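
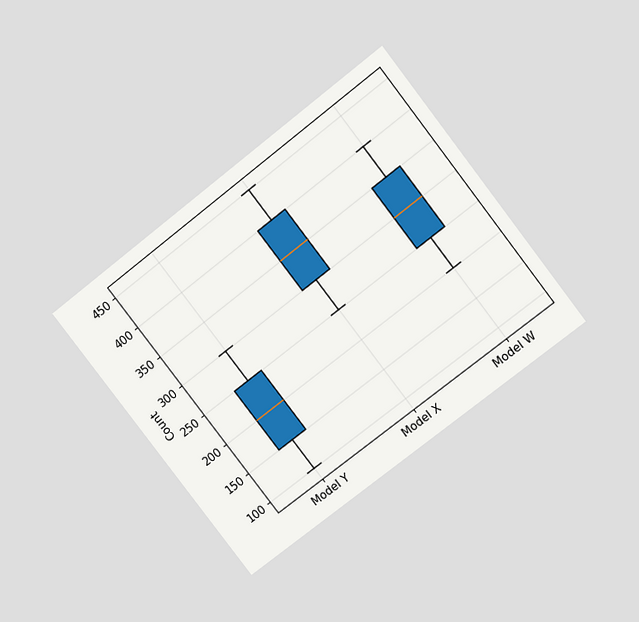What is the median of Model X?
350

The chart is tilted about 38° counter-clockwise and viewed at a slight angle. The median line in the Model X box sits at 350.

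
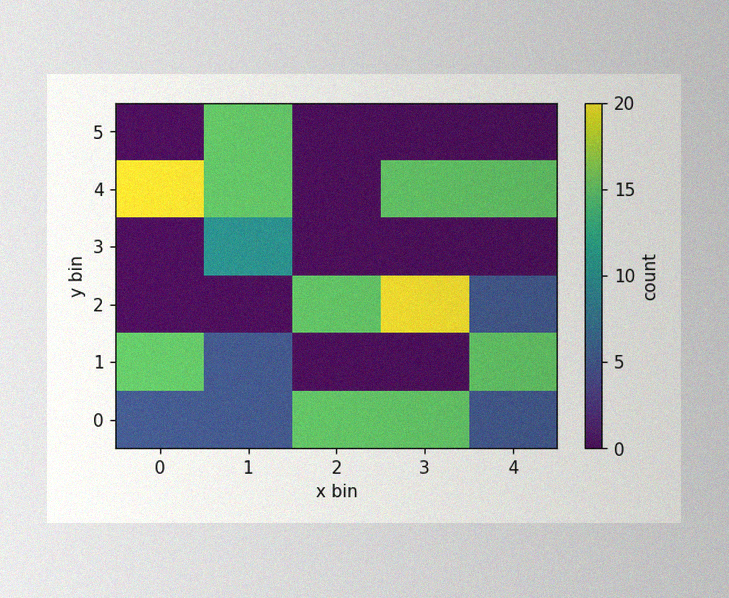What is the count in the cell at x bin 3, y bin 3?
0

The image has some photo noise and uneven lighting. Matching the cell (3, 3) against the colorbar gives 0.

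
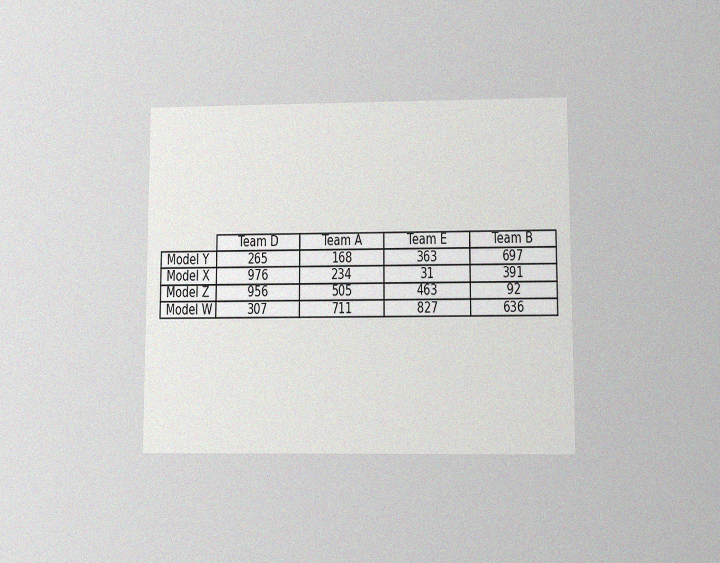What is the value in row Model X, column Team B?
391

The chart is viewed at a slight angle, with some photo noise. The (Model X, Team B) cell reads 391.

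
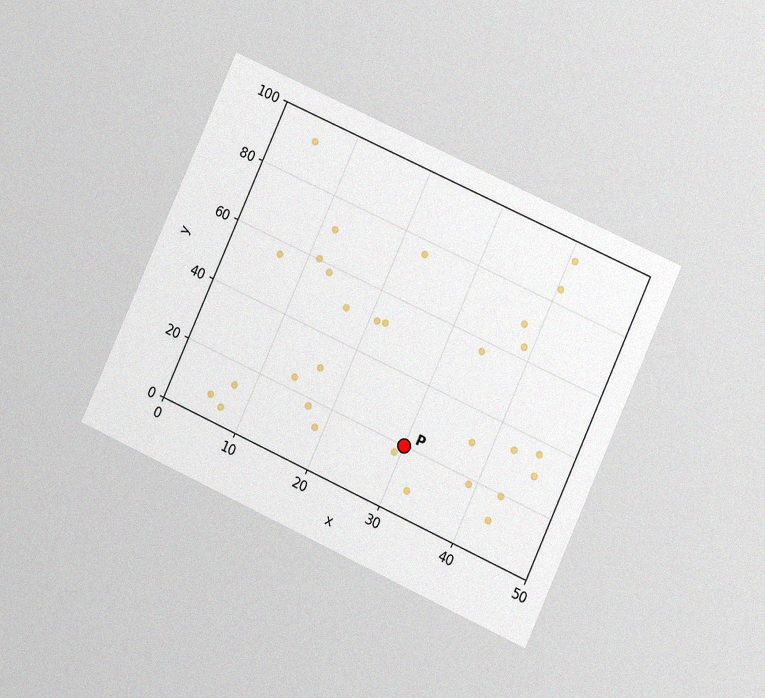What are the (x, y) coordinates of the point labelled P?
(30, 20)

The chart is tilted about 24° clockwise and viewed at a slight angle, with some photo noise. Following the gridlines from P to each axis, P sits at (30, 20).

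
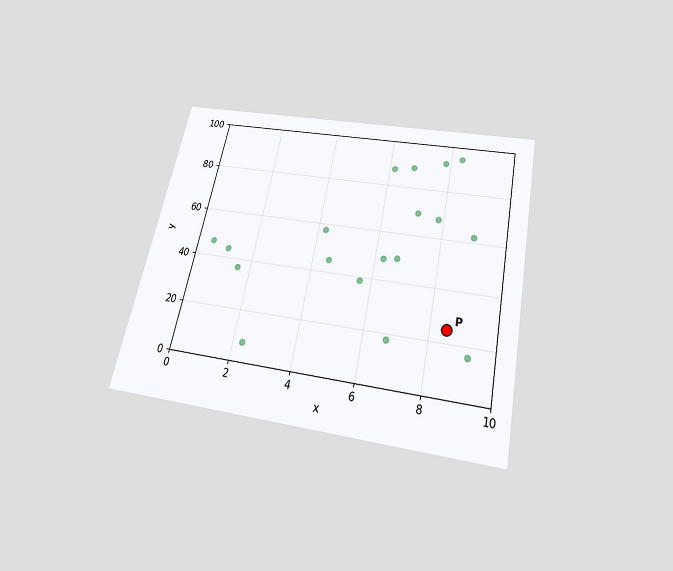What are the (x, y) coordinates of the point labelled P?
(8.5, 25)

The chart is tilted about 12° clockwise and viewed slightly from below. Following the gridlines from P to each axis, P sits at (8.5, 25).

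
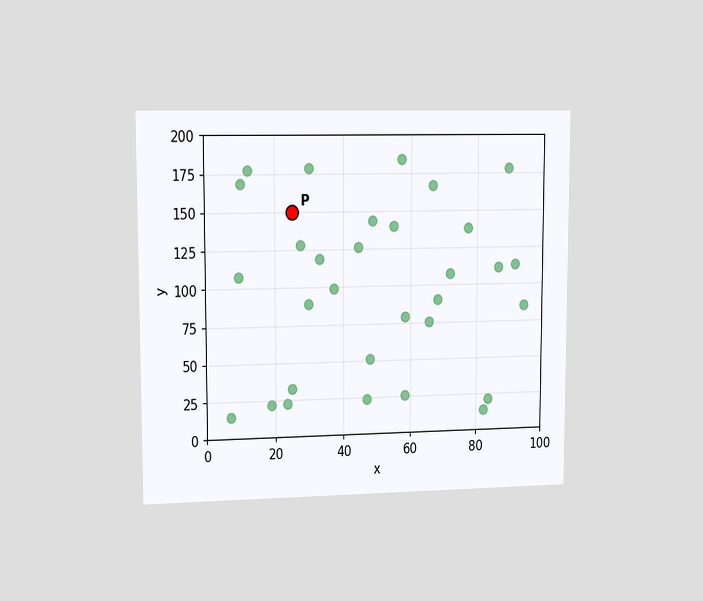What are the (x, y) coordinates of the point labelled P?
The chart is viewed slightly from the left. Following the gridlines from P to each axis, P sits at (25, 150).

(25, 150)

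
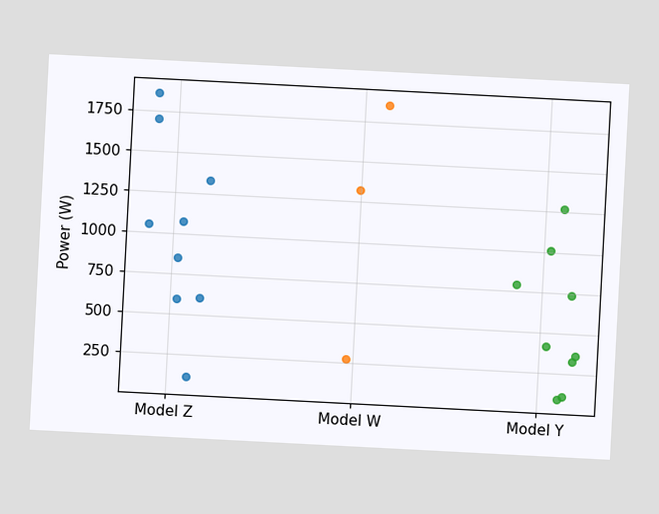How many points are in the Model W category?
The chart is tilted about 3° clockwise. Counting the markers in the Model W column gives 3.

3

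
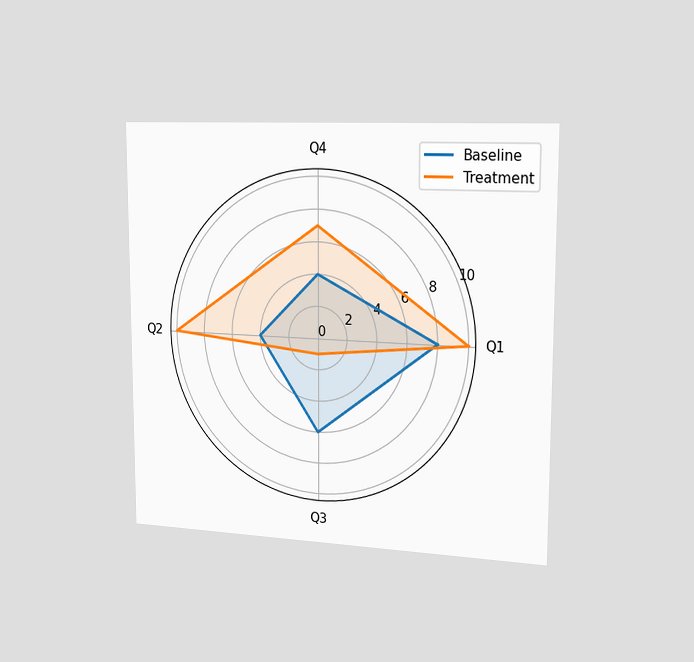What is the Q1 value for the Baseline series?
The chart is viewed slightly from the right. On the Q1 axis, Baseline reaches 8.

8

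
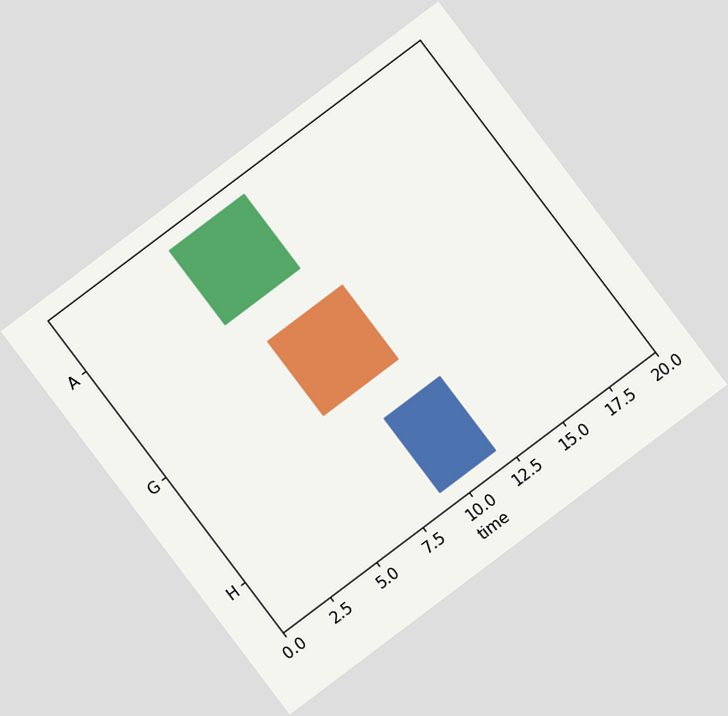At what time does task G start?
7

The chart is tilted about 37° counter-clockwise. The G bar begins at t=7.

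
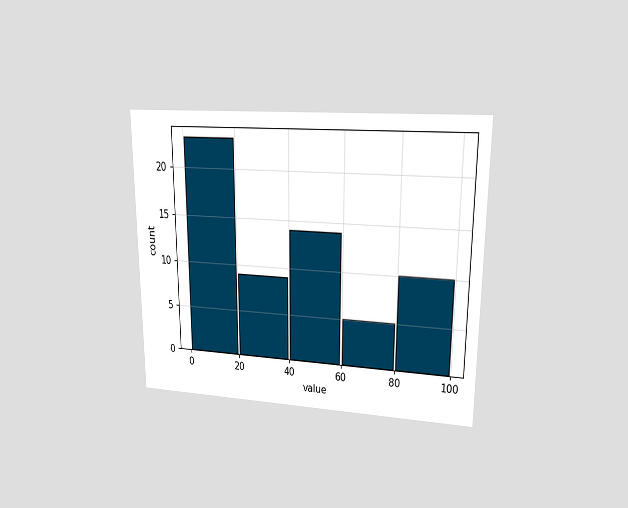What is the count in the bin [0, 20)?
The chart is viewed at a slight angle. The [0, 20) bin has height 23.

23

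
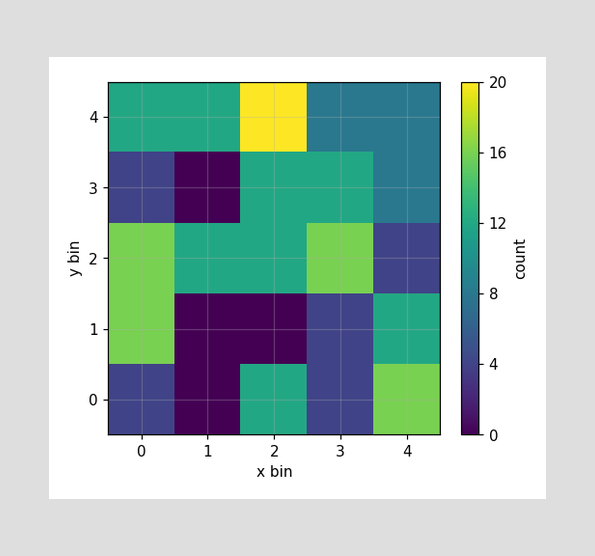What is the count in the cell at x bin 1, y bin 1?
0

Matching the cell (1, 1) against the colorbar gives 0.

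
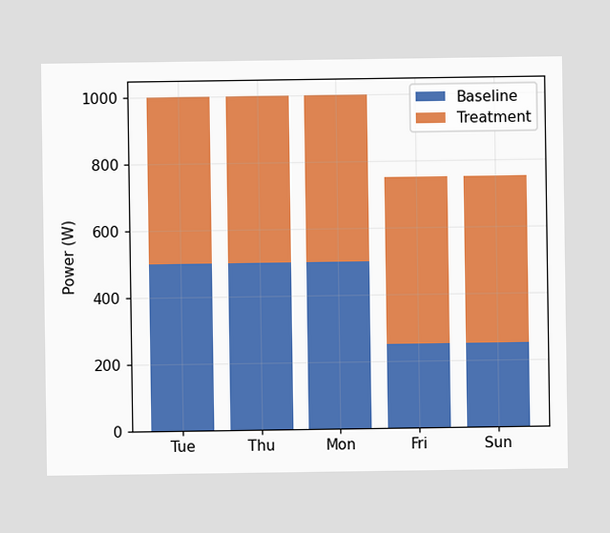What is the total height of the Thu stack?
The Thu stack's top reaches 1000W on the y-axis.

1000W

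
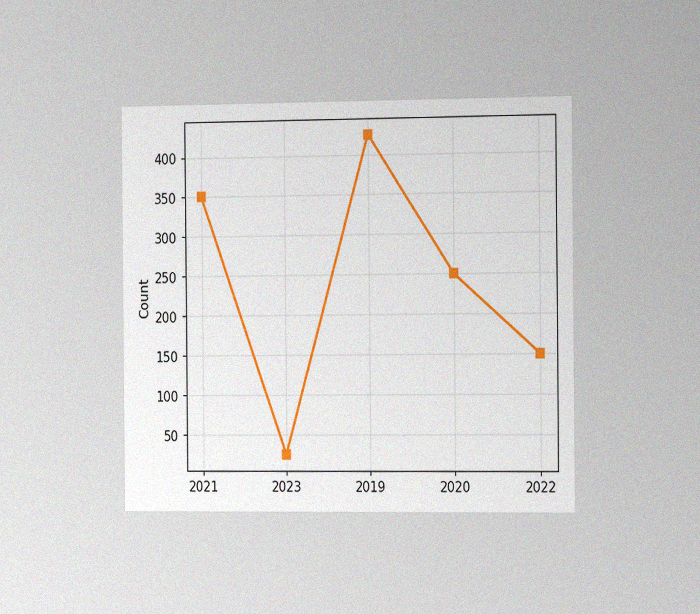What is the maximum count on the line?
The chart is viewed slightly from the right, with some photo noise. The highest point is at 2019, and reading across to the y-axis gives 425.

425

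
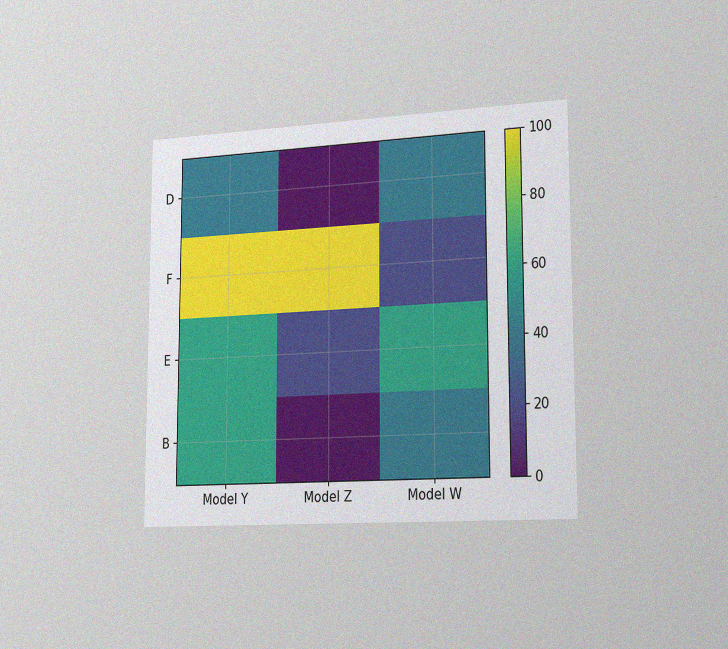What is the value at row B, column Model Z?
0

The chart is viewed slightly from the right, with some photo noise. Matching cell (B, Model Z) against the colorbar gives 0.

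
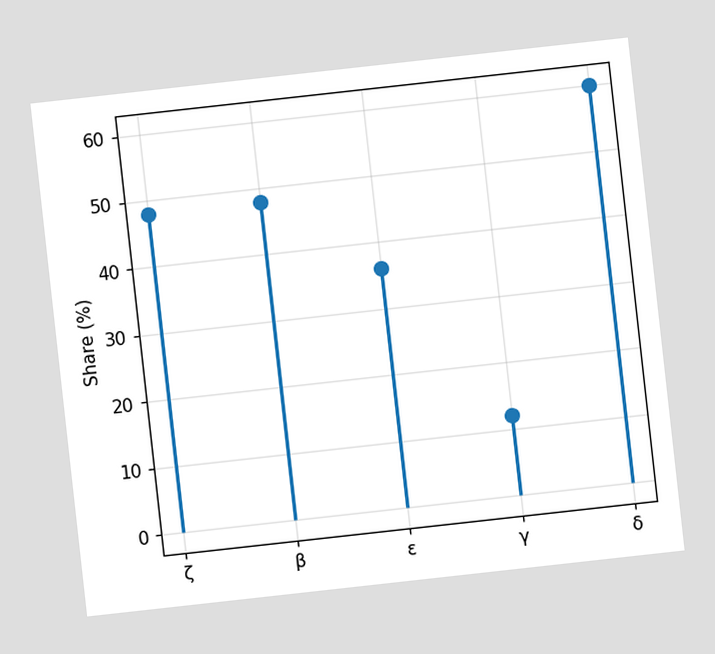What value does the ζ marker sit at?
The chart is tilted about 6° counter-clockwise. The ζ marker sits at 48%.

48%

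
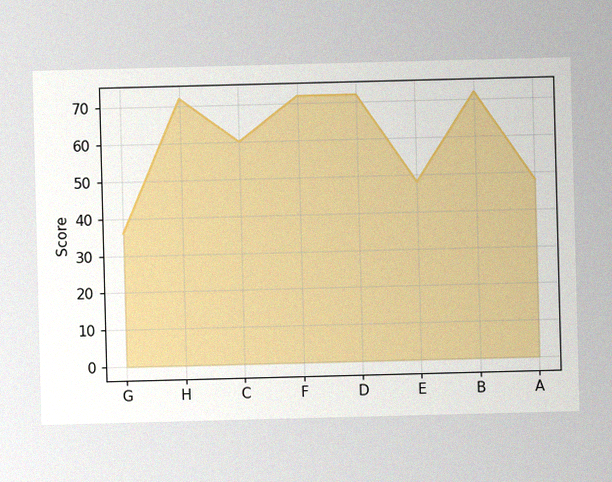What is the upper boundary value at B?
The image has some photo noise and uneven lighting. At B the upper boundary is at 72.

72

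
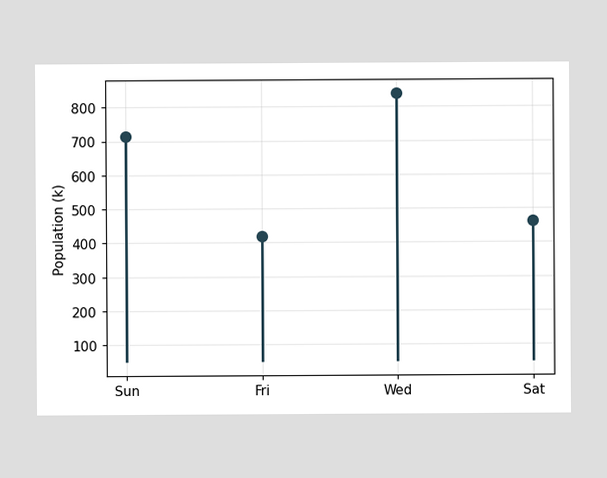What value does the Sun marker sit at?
714k

The Sun marker sits at 714k.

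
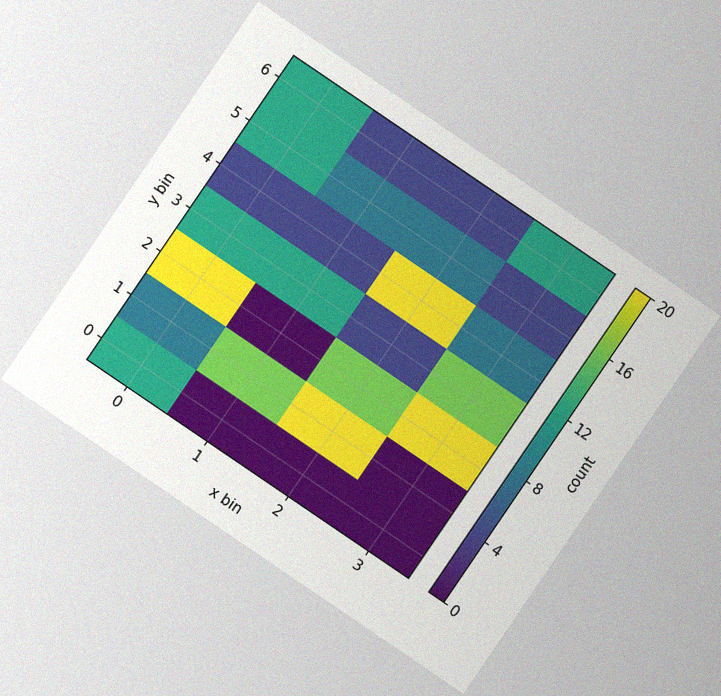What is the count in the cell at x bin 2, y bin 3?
The chart is tilted about 34° clockwise, with some photo noise. Matching the cell (2, 3) against the colorbar gives 4.

4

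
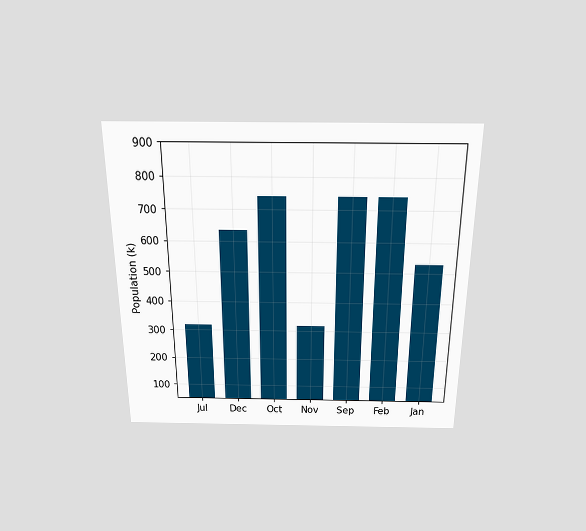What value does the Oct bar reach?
742k

The chart is viewed slightly from above. Reading along the chart's y-axis, the Oct bar reaches 742k.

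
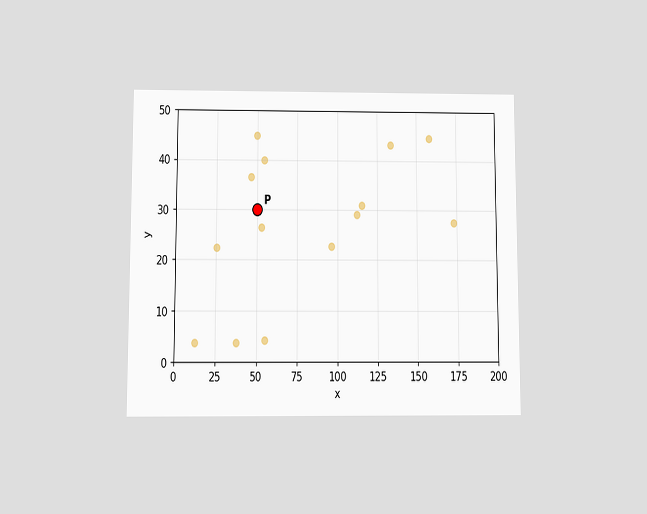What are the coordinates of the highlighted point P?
(50, 30)

The chart is viewed slightly from below. Following the gridlines from P to each axis, P sits at (50, 30).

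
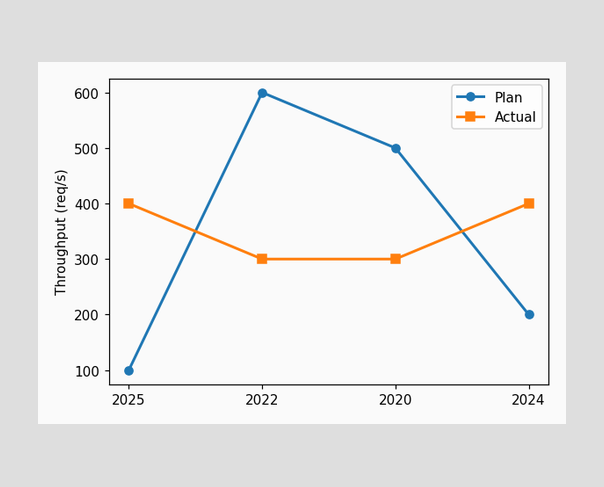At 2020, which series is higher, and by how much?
Plan, by 200req/s

At 2020, Plan sits above the other line by 200req/s.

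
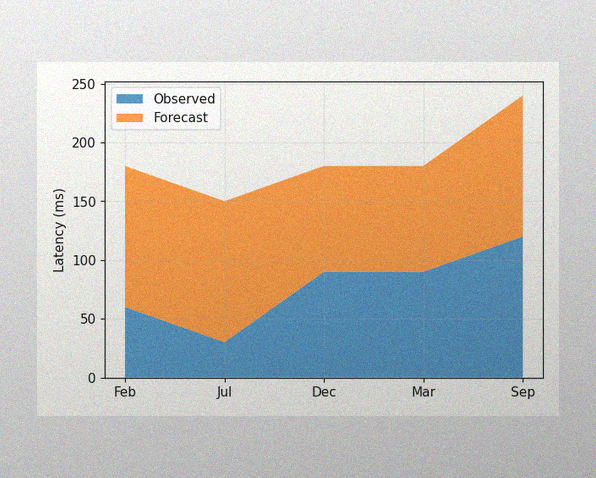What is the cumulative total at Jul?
The image has some photo noise and uneven lighting. The stacked total at Jul reaches 150ms.

150ms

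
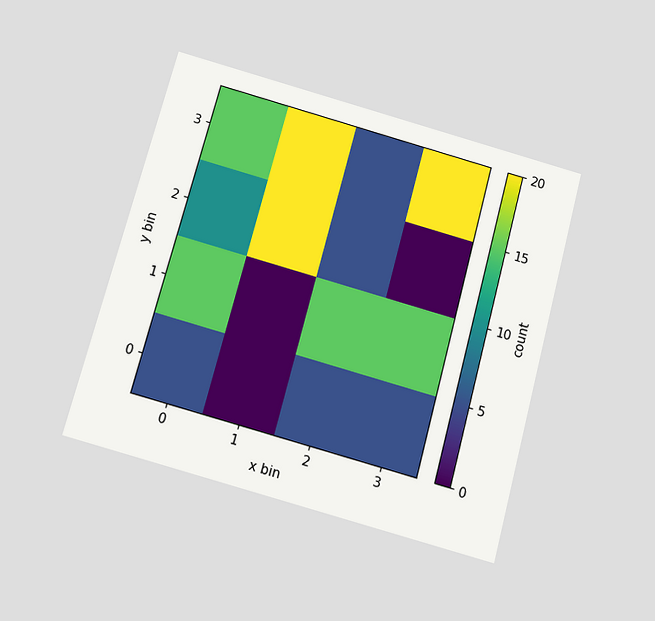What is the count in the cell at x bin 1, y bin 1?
The chart is tilted about 15° clockwise and viewed slightly from below. Matching the cell (1, 1) against the colorbar gives 0.

0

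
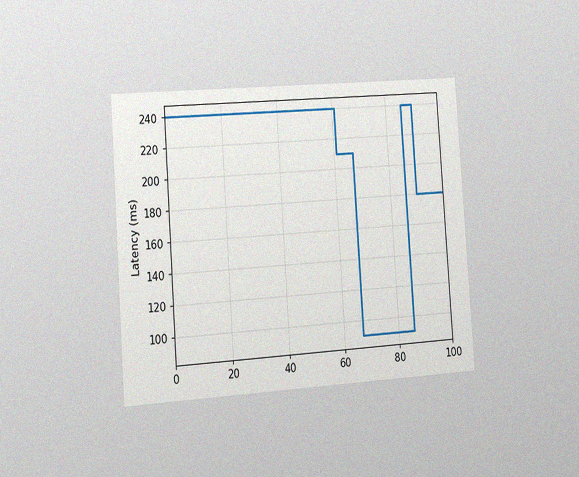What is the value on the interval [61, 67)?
The chart is tilted about 4° counter-clockwise and viewed slightly from the left, with some photo noise. On [61, 67) the step sits at 210ms.

210ms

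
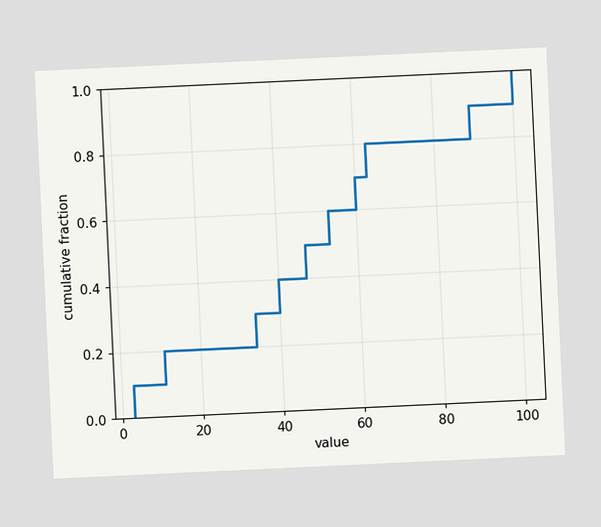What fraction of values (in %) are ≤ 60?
70%

The chart is tilted about 3° counter-clockwise. At x=60 the ECDF step is at 70%.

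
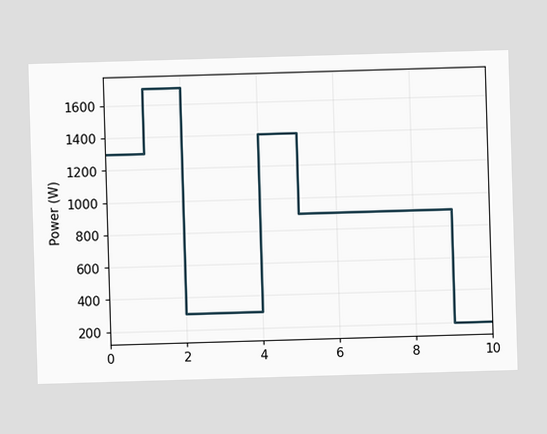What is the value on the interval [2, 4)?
300W

On [2, 4) the step sits at 300W.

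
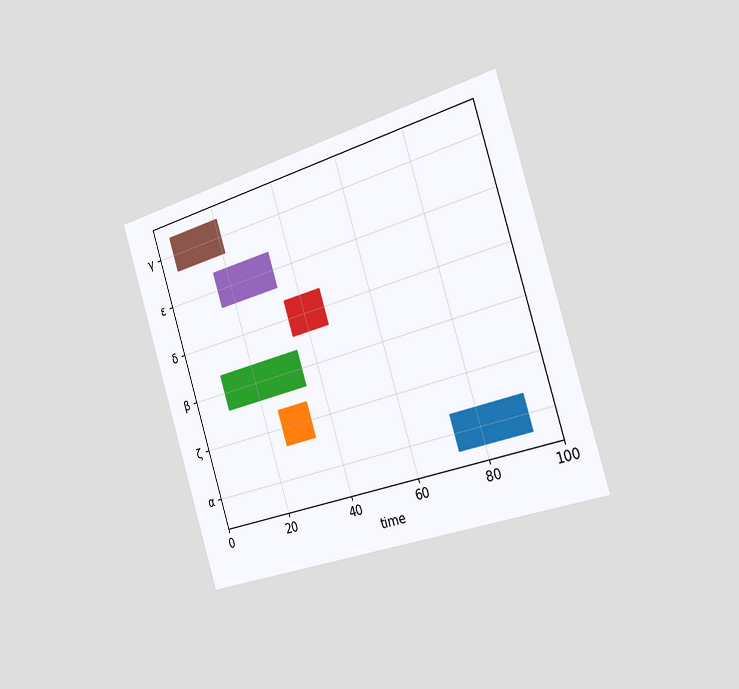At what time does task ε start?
The chart is tilted about 17° counter-clockwise and viewed slightly from the right. The ε bar begins at t=16.

16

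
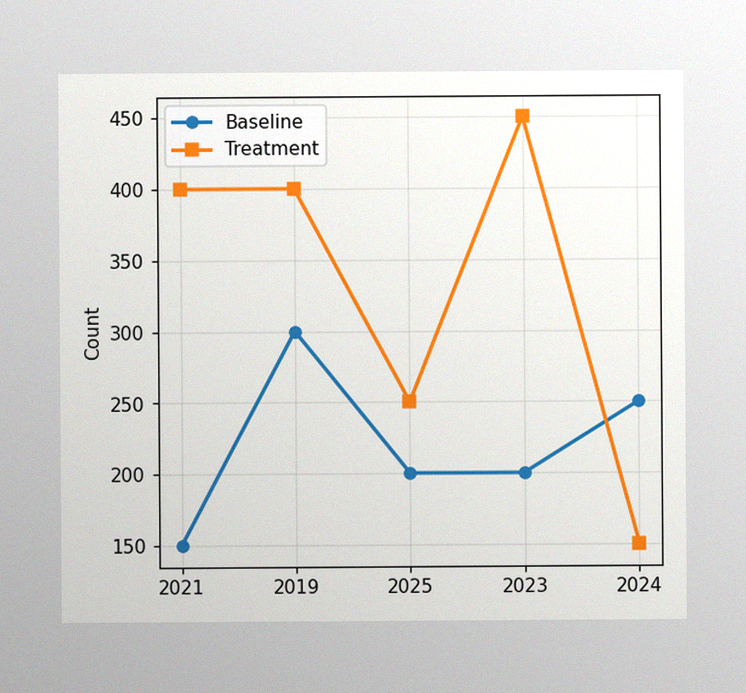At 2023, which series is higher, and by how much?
The image has some photo noise and uneven lighting. At 2023, Treatment sits above the other line by 250.

Treatment, by 250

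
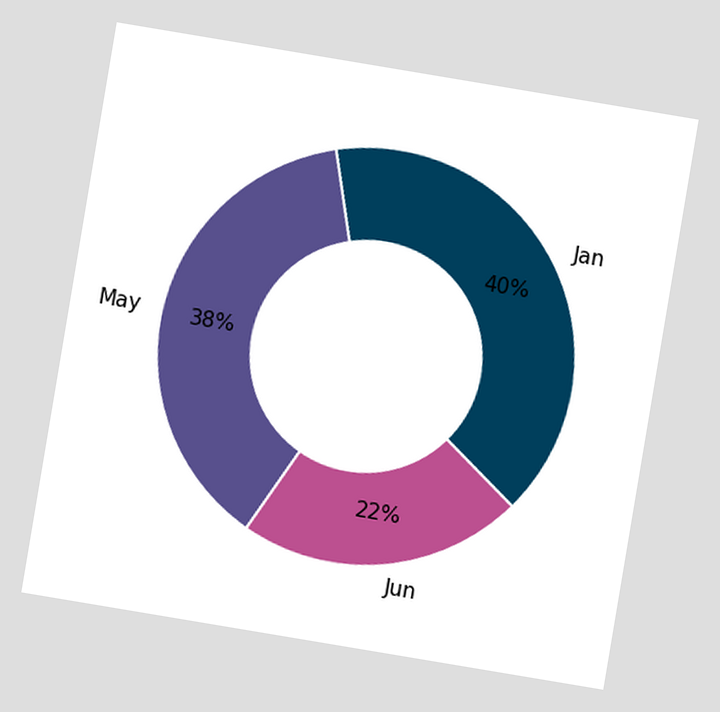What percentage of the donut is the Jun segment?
22%

The chart is tilted about 10° clockwise. The Jun segment takes up 22% of the ring.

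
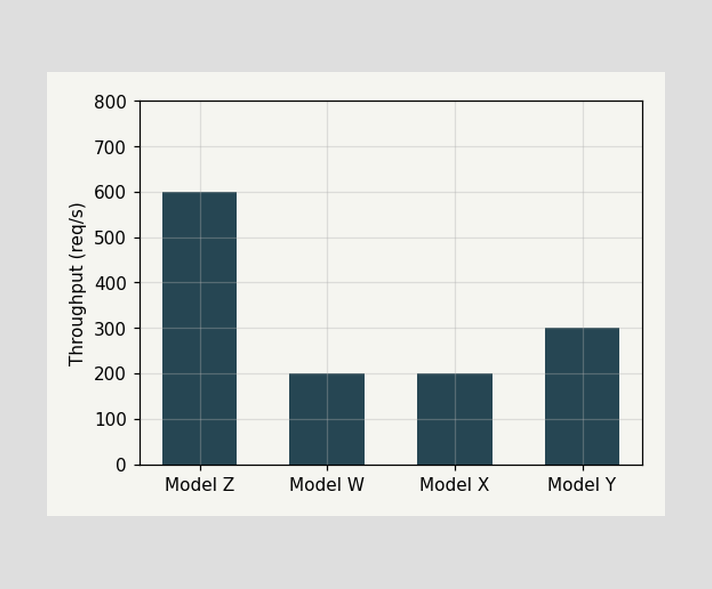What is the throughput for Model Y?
300req/s

Reading along the chart's y-axis, the Model Y bar reaches 300req/s.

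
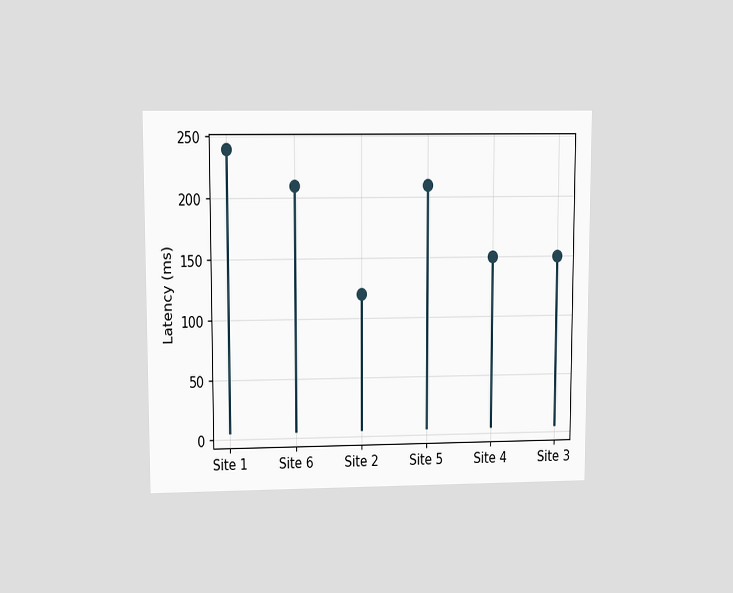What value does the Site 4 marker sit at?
150ms

The chart is viewed at a slight angle. The Site 4 marker sits at 150ms.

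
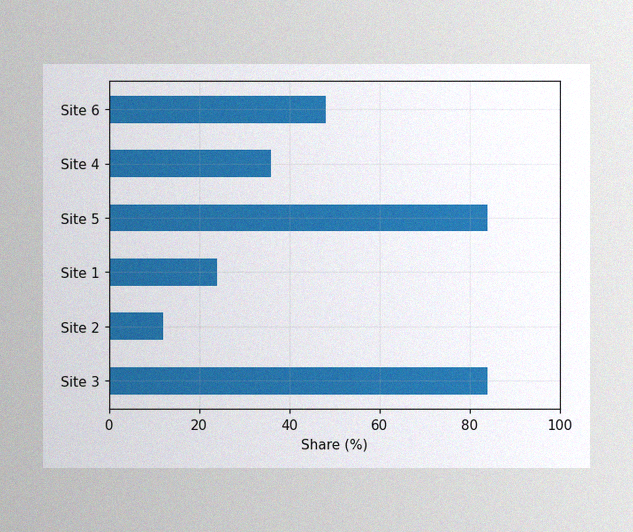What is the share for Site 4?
36%

The image has some photo noise and uneven lighting. Reading along the chart's x-axis, the Site 4 bar reaches 36%.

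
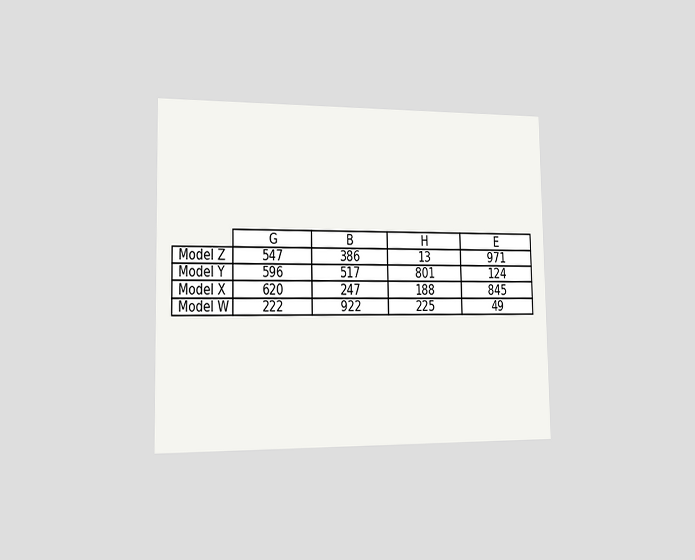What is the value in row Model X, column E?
The chart is viewed slightly from the left. The (Model X, E) cell reads 845.

845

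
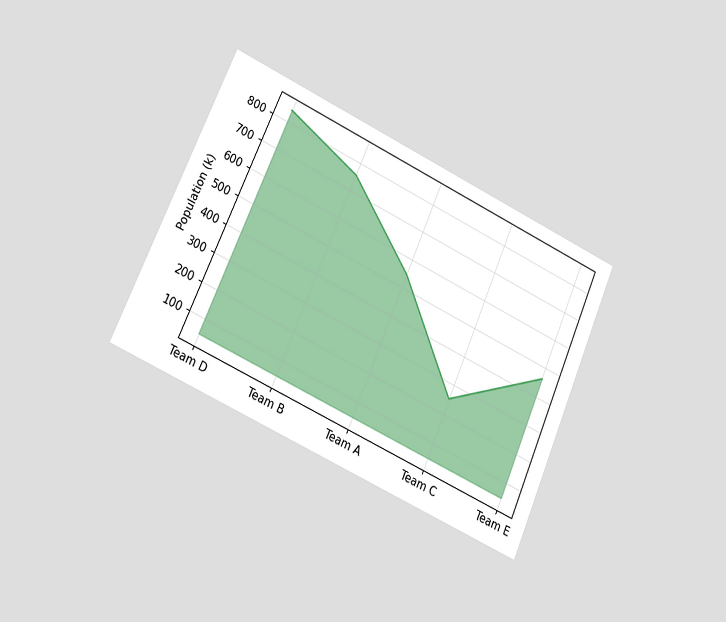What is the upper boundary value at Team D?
The chart is tilted about 24° clockwise and viewed slightly from the left. At Team D the upper boundary is at 840k.

840k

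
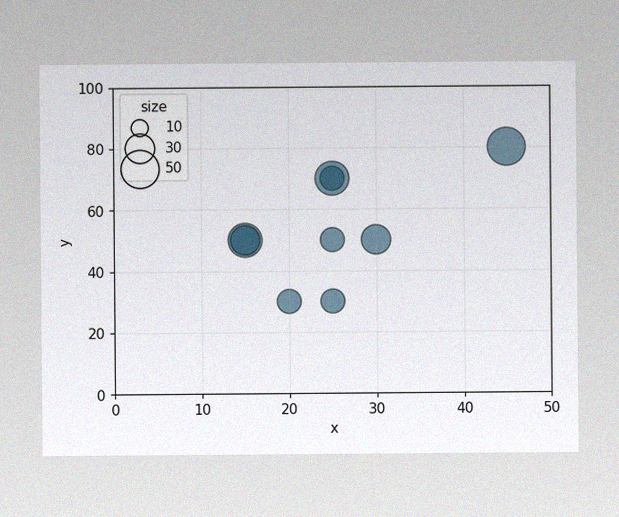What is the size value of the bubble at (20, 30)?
20

The image has some photo noise and uneven lighting. Matching the bubble at (20, 30) against the size legend gives 20.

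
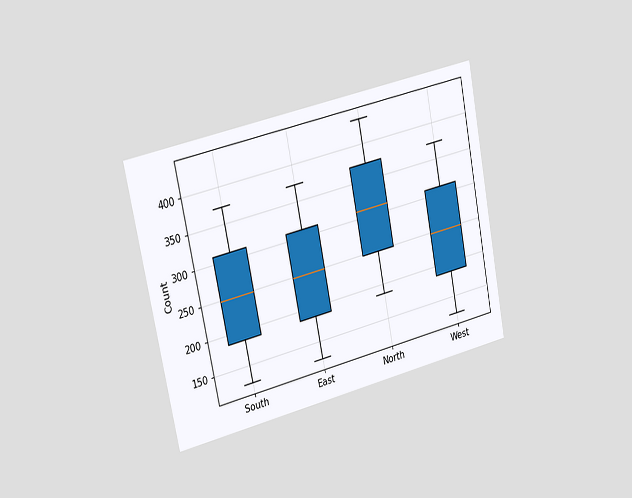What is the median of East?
248

The chart is tilted about 12° counter-clockwise and viewed slightly from the left. The median line in the East box sits at 248.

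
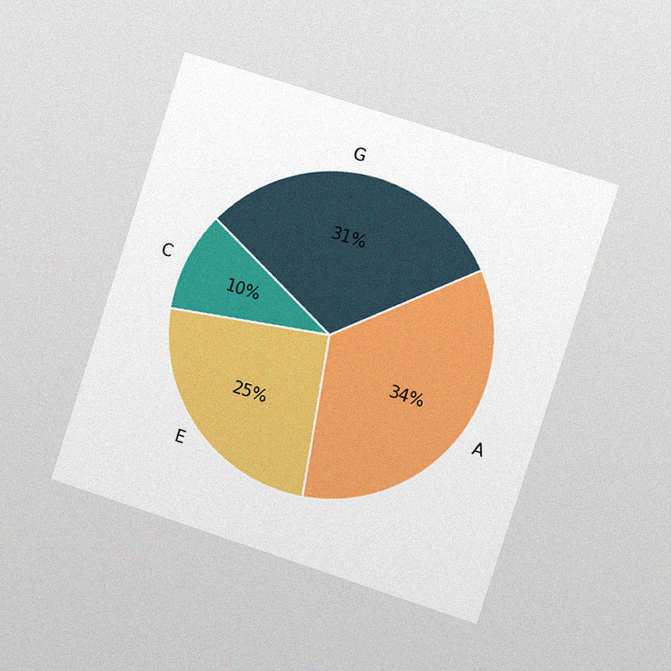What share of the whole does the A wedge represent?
The chart is tilted about 18° clockwise and viewed slightly from the right, with some photo noise. The A slice takes up 34% of the pie.

34%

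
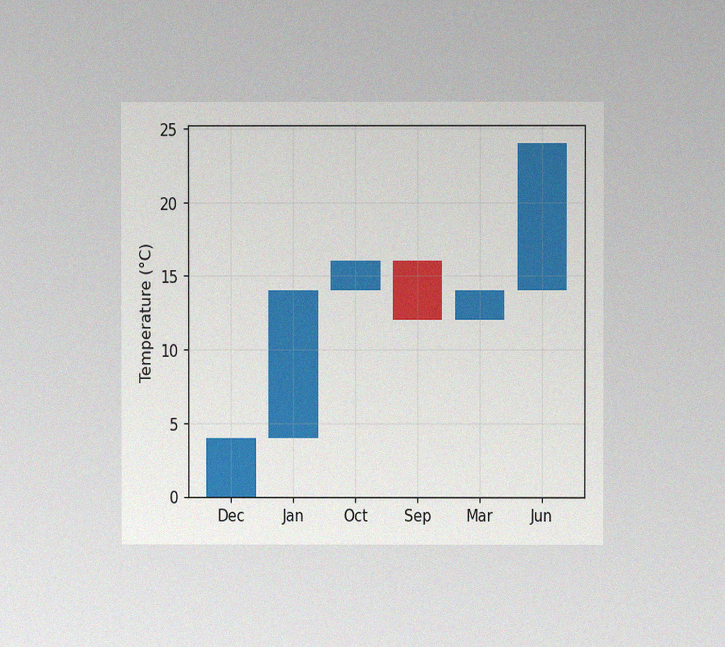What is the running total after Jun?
24°C

The chart is viewed at a slight angle, with some photo noise. After Jun the running total reaches 24°C.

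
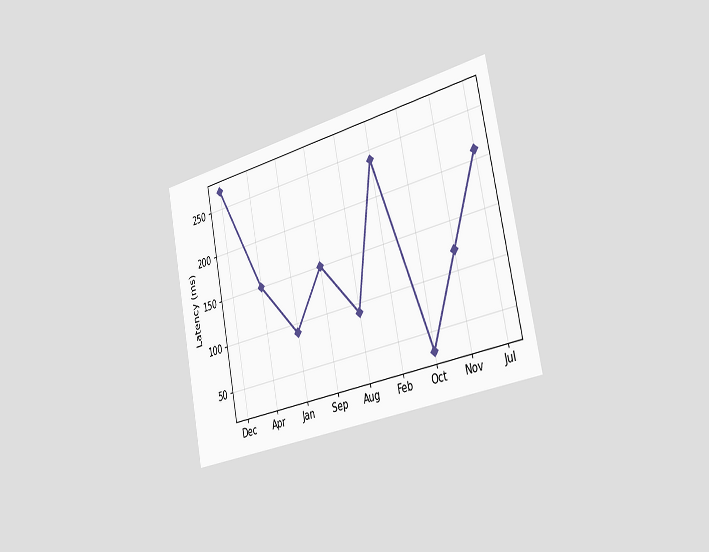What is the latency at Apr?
The chart is tilted about 12° counter-clockwise and viewed slightly from the right. At Apr, the line is at 150ms.

150ms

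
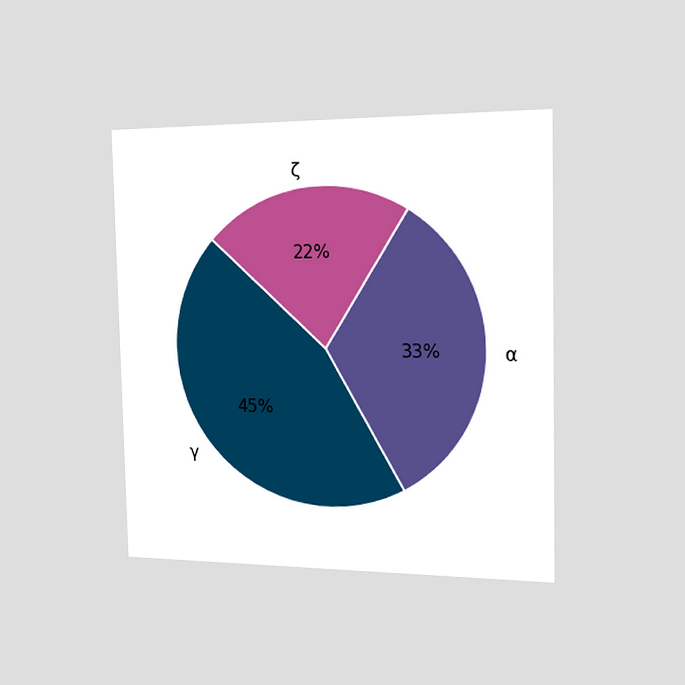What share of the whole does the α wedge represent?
33%

The chart is viewed slightly from the right. The α slice takes up 33% of the pie.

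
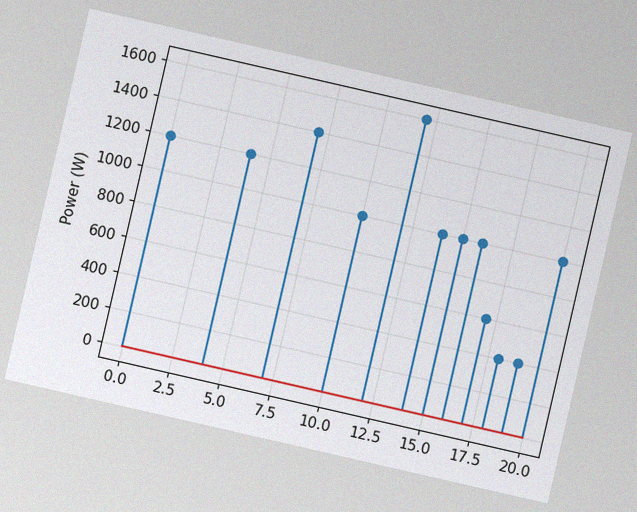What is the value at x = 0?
1200W

The chart is tilted about 13° clockwise, with some photo noise. The stem at x=0 reaches 1200W.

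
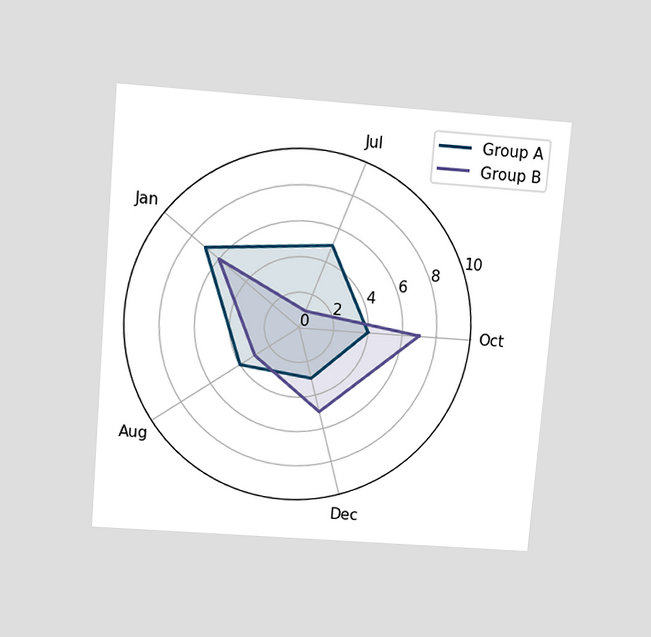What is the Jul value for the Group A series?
The chart is tilted about 5° clockwise and viewed slightly from above. On the Jul axis, Group A reaches 5.

5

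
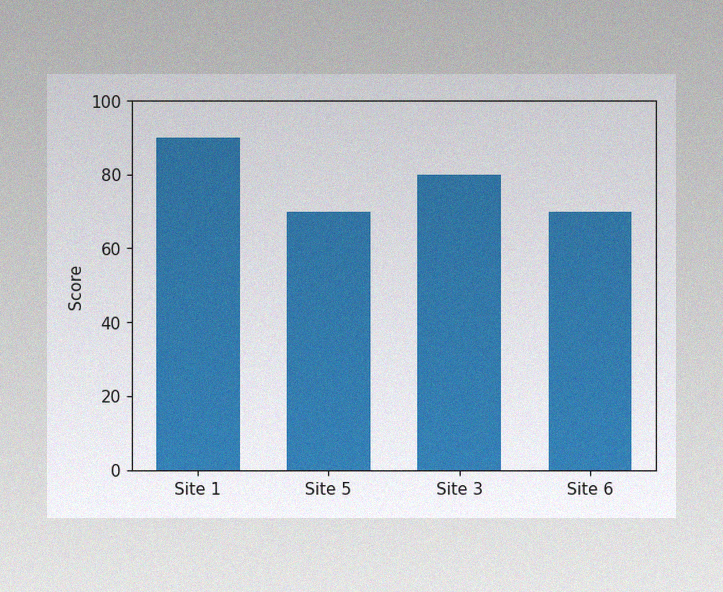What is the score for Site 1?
90

The image has some photo noise and uneven lighting. Reading along the chart's y-axis, the Site 1 bar reaches 90.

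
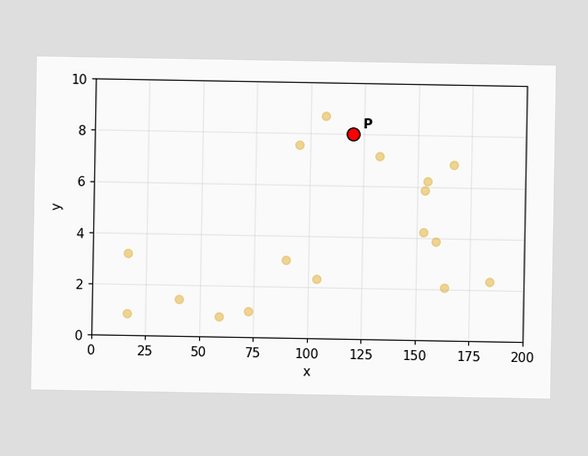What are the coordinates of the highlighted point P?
(120, 8)

Following the gridlines from P to each axis, P sits at (120, 8).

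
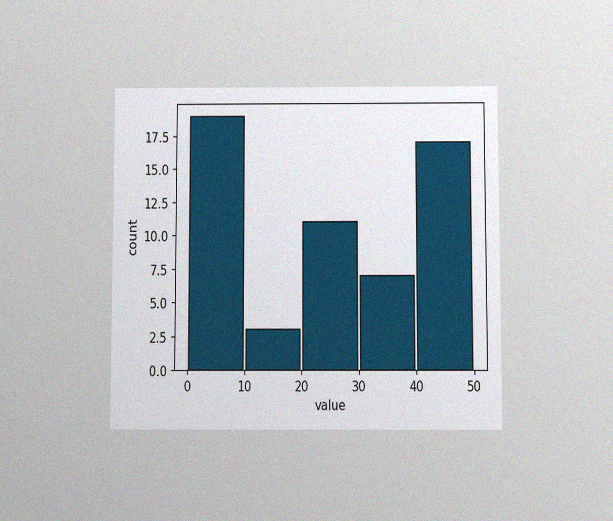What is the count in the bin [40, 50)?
17

The chart is viewed slightly from below, with some photo noise. The [40, 50) bin has height 17.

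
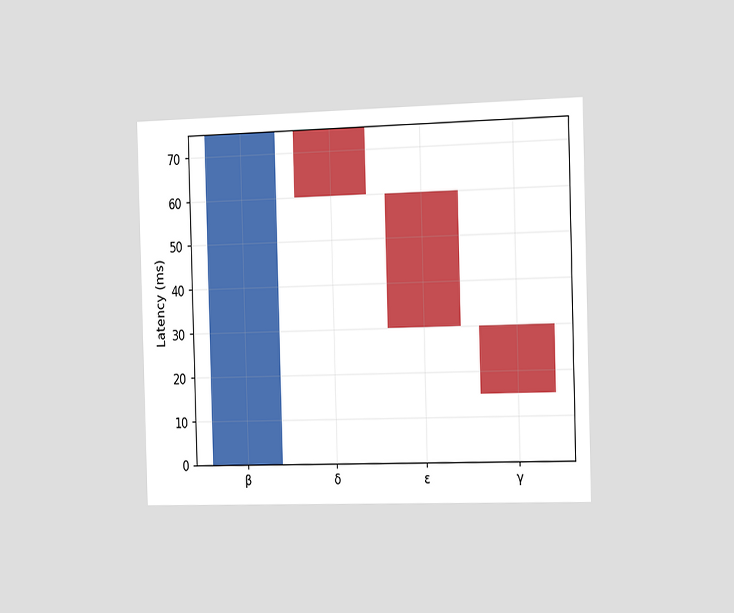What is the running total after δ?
The chart is viewed slightly from the right. After δ the running total reaches 60ms.

60ms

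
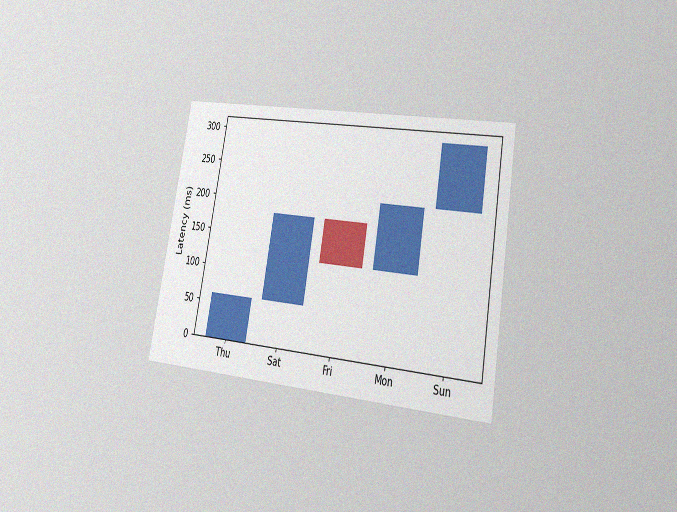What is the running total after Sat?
180ms

The chart is tilted about 10° clockwise and viewed at a slight angle, with some photo noise. After Sat the running total reaches 180ms.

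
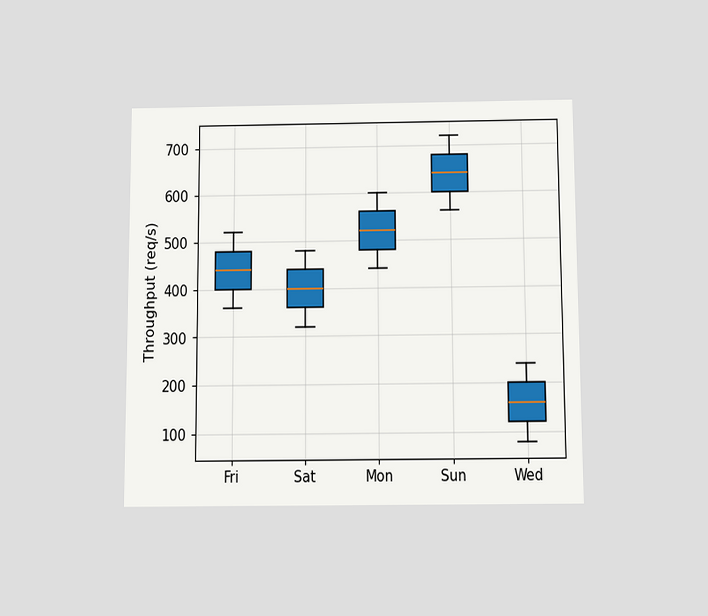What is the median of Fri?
The chart is viewed slightly from below. The median line in the Fri box sits at 440req/s.

440req/s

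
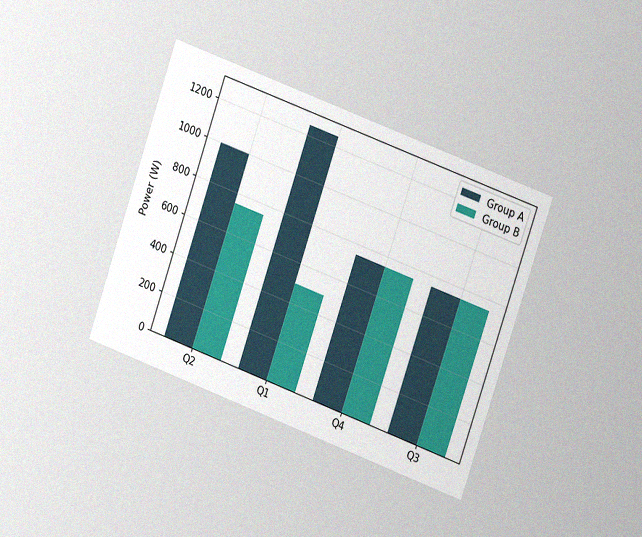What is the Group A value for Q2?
The chart is tilted about 20° clockwise and viewed at a slight angle, with some photo noise. The Group A bar at Q2 reaches 1000W on the y-axis.

1000W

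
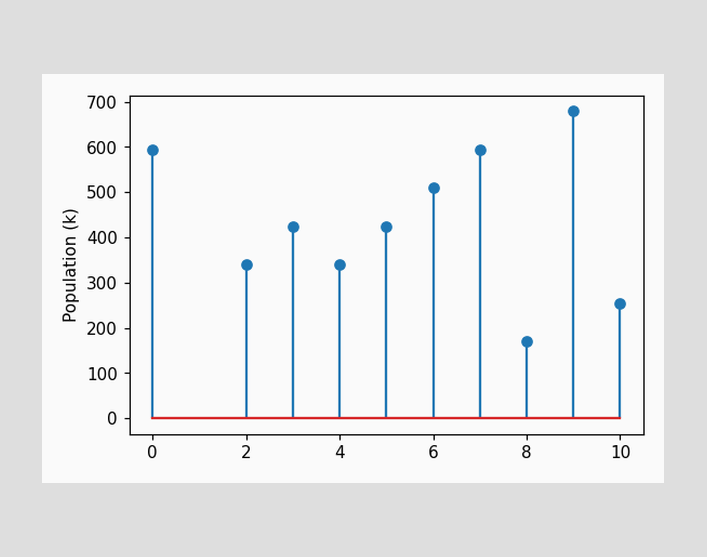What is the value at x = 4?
The stem at x=4 reaches 340k.

340k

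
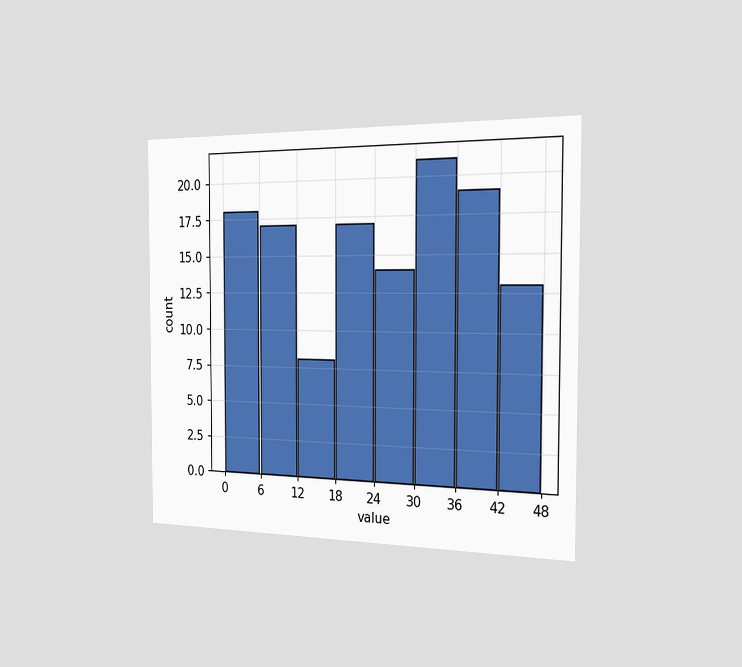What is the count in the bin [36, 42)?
The chart is viewed slightly from the right. The [36, 42) bin has height 19.

19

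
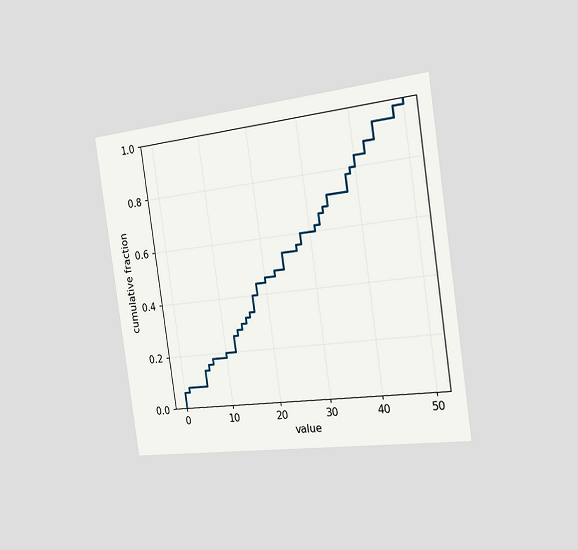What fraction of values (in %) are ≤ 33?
The chart is tilted about 8° counter-clockwise and viewed slightly from the right. At x=33 the ECDF step is at 68%.

68%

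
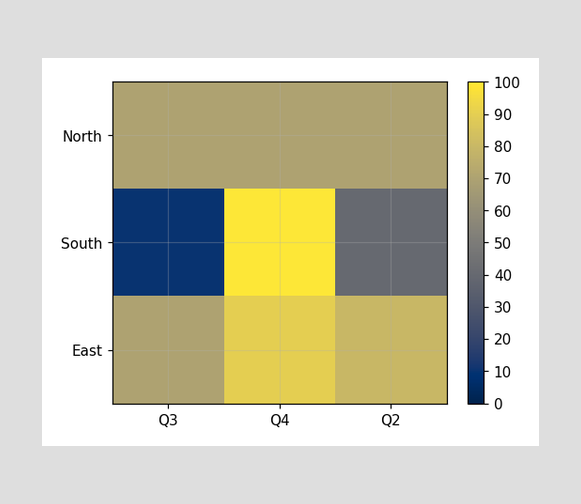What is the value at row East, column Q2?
80

Matching cell (East, Q2) against the colorbar gives 80.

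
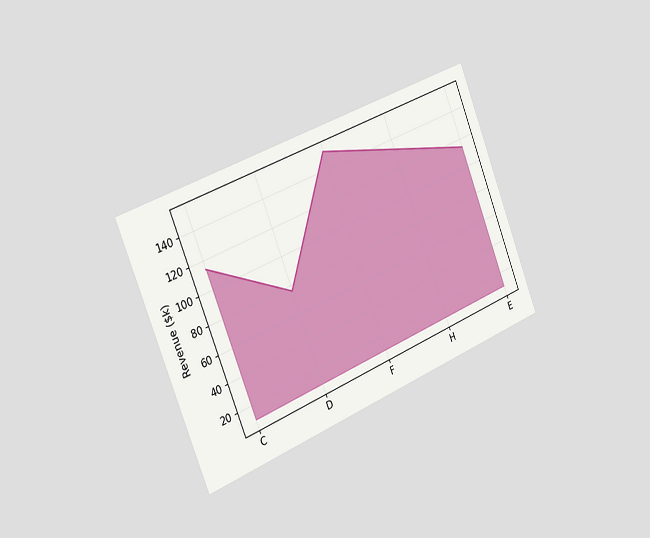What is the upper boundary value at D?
$76k

The chart is tilted about 22° counter-clockwise and viewed slightly from the left. At D the upper boundary is at $76k.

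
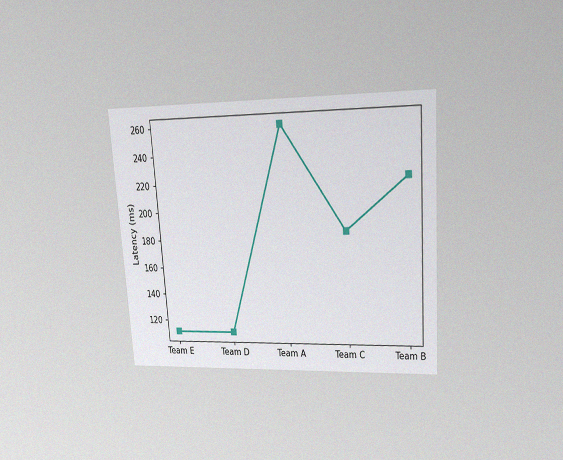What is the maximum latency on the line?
The chart is tilted about 4° counter-clockwise and viewed at a slight angle, with some photo noise. The highest point is at Team A, and reading across to the y-axis gives 259ms.

259ms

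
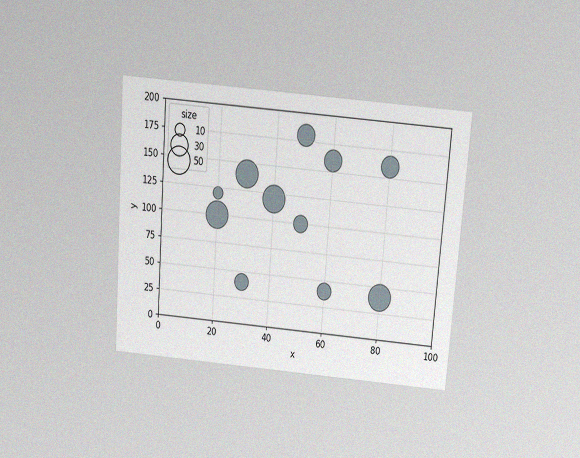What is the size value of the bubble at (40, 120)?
The chart is tilted about 4° clockwise and viewed slightly from above, with some photo noise. Matching the bubble at (40, 120) against the size legend gives 50.

50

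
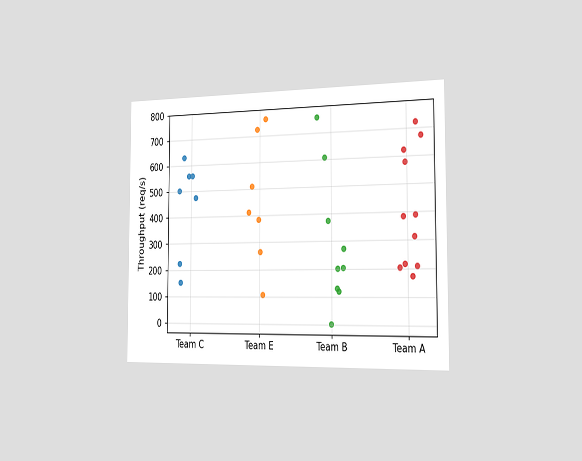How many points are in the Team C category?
The chart is viewed slightly from the right. Counting the markers in the Team C column gives 7.

7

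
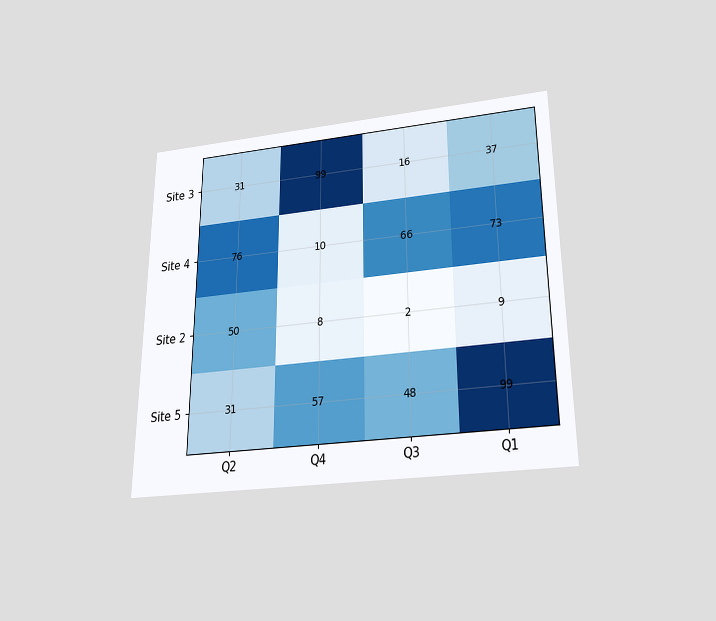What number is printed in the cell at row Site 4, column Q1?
73

The chart is viewed slightly from below. The (Site 4, Q1) cell reads 73.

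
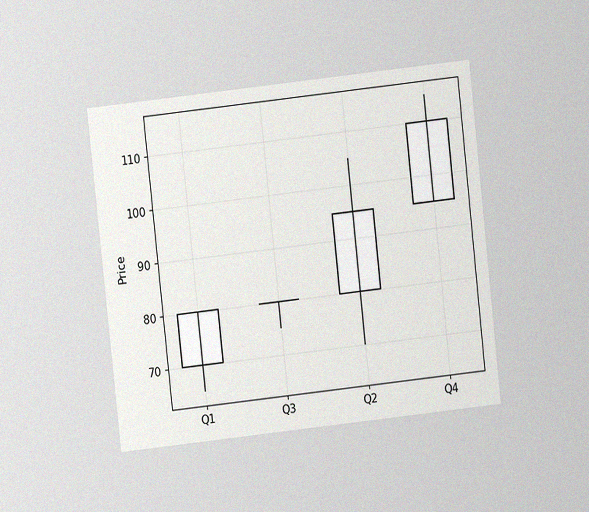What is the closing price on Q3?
80

The chart is tilted about 6° counter-clockwise and viewed at a slight angle, with some photo noise. The Q3 candle closes at 80.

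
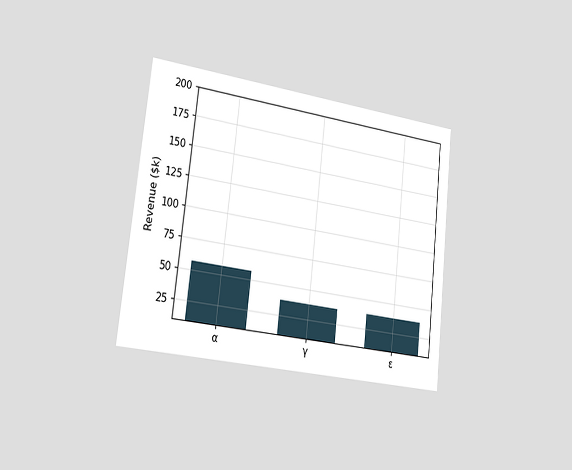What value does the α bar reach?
The chart is tilted about 6° clockwise and viewed slightly from the left. Reading along the chart's y-axis, the α bar reaches $57k.

$57k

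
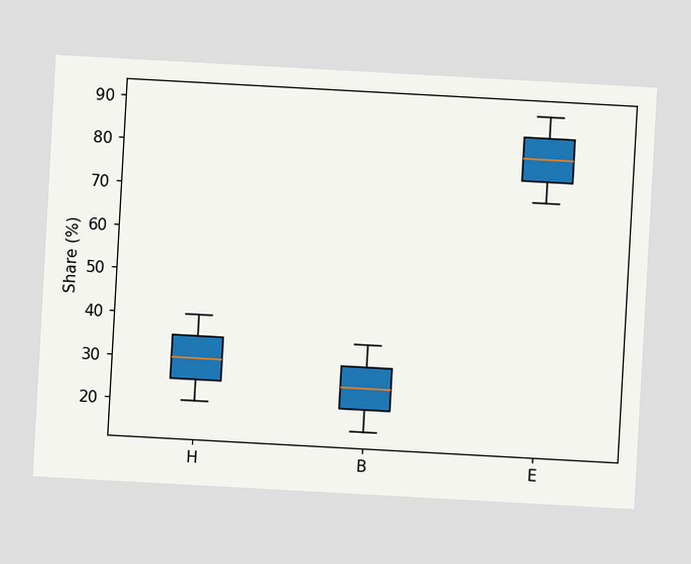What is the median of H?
30%

The chart is tilted about 3° clockwise. The median line in the H box sits at 30%.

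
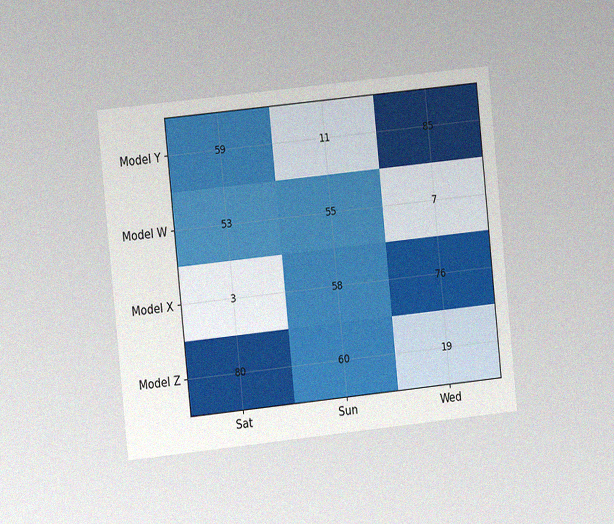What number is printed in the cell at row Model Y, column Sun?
11

The chart is tilted about 6° counter-clockwise and viewed slightly from the left, with some photo noise. The (Model Y, Sun) cell reads 11.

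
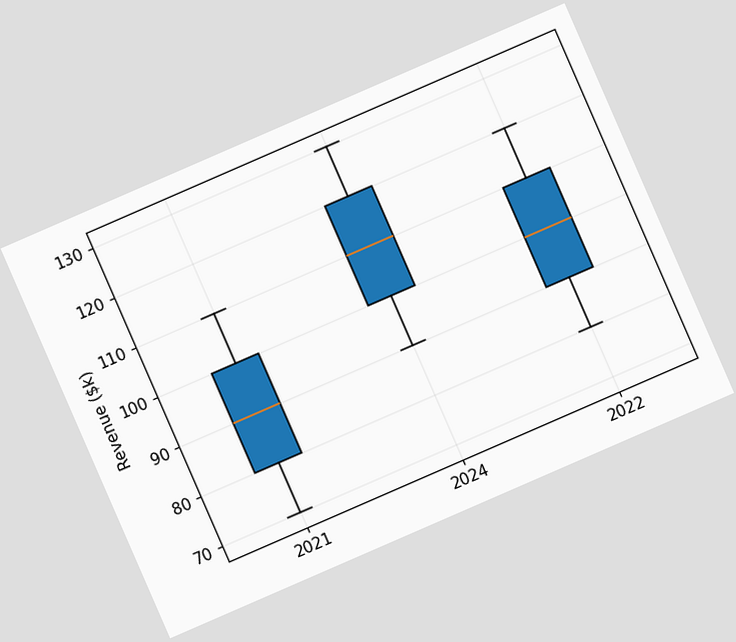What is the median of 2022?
The chart is tilted about 24° counter-clockwise. The median line in the 2022 box sits at $100k.

$100k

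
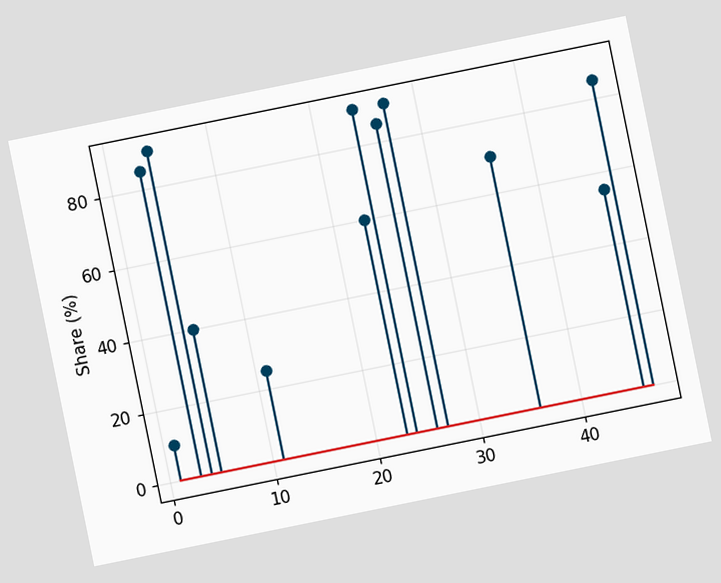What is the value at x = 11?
The chart is tilted about 11° counter-clockwise. The stem at x=11 reaches 25%.

25%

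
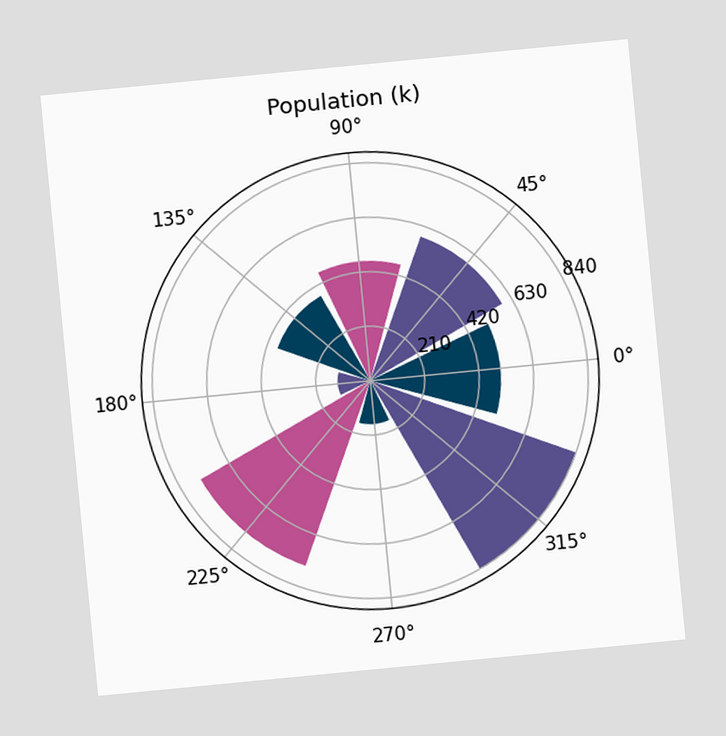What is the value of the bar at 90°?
462k

The chart is tilted about 5° counter-clockwise. The bar at 90° reaches 462k on the radial axis.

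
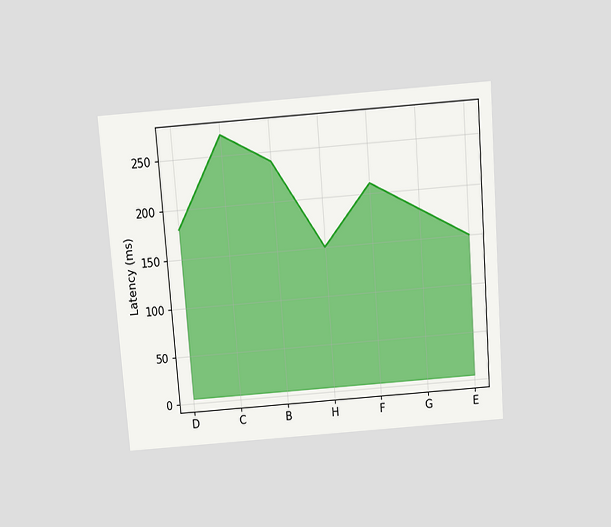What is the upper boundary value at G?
The chart is tilted about 4° counter-clockwise and viewed slightly from above. At G the upper boundary is at 180ms.

180ms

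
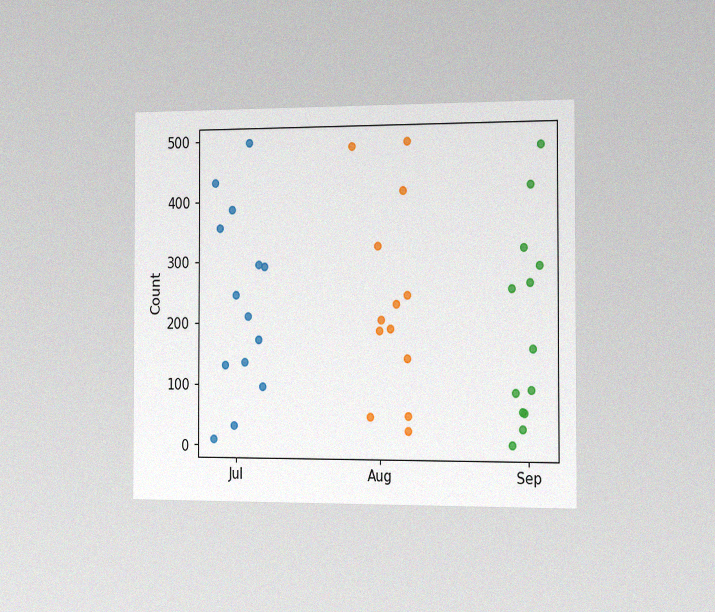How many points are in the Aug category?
The chart is viewed slightly from the right, with some photo noise. Counting the markers in the Aug column gives 13.

13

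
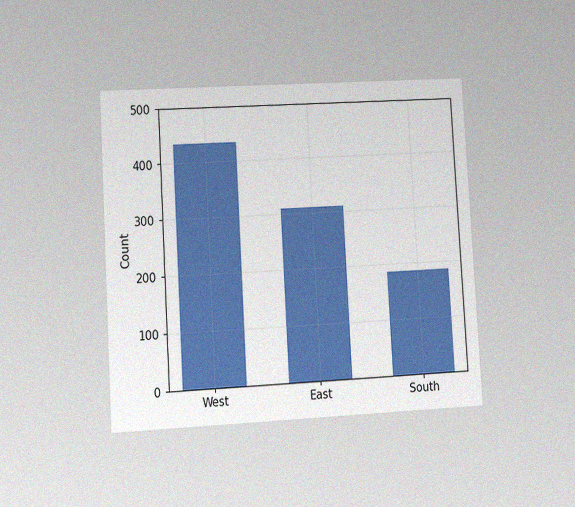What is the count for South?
186

The chart is tilted about 3° counter-clockwise and viewed at a slight angle, with some photo noise. Reading along the chart's y-axis, the South bar reaches 186.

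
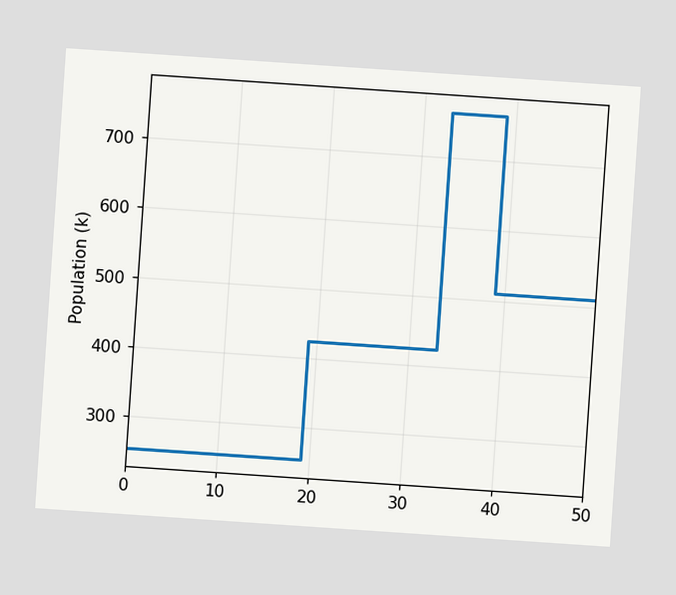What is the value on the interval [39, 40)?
The chart is tilted about 4° clockwise. On [39, 40) the step sits at 510k.

510k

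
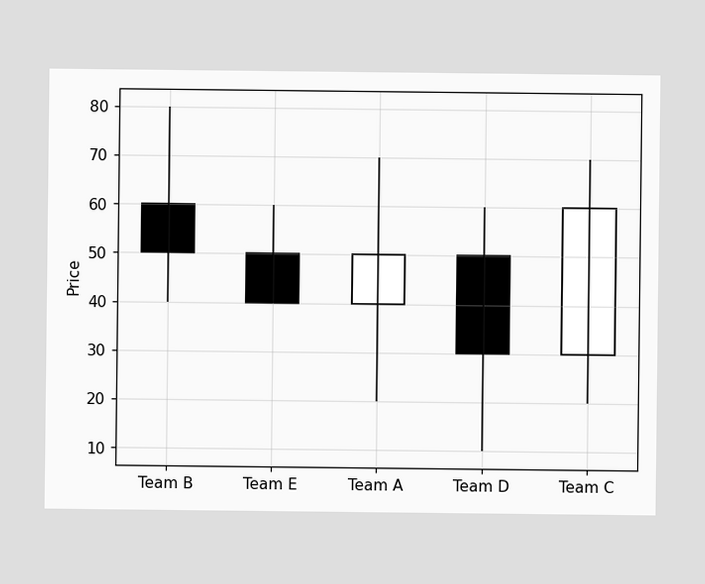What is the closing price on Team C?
The Team C candle closes at 60.

60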